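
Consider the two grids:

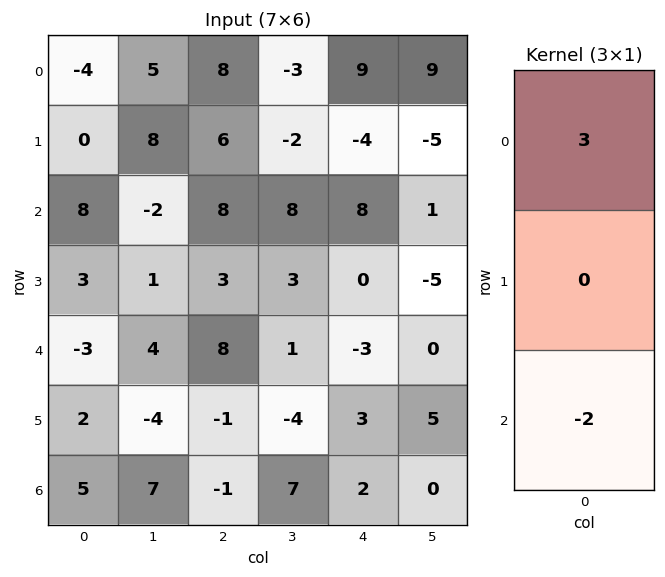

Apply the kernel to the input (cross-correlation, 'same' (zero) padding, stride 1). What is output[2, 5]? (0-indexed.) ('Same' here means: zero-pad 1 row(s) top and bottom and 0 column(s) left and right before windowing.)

The receptive field on the zero-padded input at this output position is [-5 / 1 / -5]. Elementwise product with the kernel and sum: -5·3 + -5·-2.

-5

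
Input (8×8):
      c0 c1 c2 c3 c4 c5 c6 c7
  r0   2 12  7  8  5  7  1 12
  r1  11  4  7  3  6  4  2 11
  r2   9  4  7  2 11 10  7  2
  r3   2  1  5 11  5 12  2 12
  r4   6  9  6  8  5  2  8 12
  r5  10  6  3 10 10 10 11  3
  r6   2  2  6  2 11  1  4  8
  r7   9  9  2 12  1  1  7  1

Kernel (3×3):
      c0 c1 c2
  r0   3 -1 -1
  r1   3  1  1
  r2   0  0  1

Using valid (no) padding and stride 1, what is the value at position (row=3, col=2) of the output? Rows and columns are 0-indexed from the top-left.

40

The receptive field on the input at this output position is [5 11 5 / 6 8 5 / 3 10 10]. Elementwise product with the kernel and sum: 5·3 + 11·-1 + 5·-1 + 6·3 + 8·1 + 5·1 + 10·1.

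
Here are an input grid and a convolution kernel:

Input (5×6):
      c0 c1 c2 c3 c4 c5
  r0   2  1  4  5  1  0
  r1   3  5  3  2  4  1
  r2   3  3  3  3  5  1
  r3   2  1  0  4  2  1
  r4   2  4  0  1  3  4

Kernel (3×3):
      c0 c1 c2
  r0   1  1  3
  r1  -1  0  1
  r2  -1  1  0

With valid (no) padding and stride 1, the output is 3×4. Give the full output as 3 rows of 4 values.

15 17 13 7
16 13 23 5
15 14 24 10

Output[0,0]: The receptive field on the input at this output position is [2 1 4 / 3 5 3 / 3 3 3]. Elementwise product with the kernel and sum: 2·1 + 1·1 + 4·3 + 3·-1 + 3·1 + 3·-1 + 3·1.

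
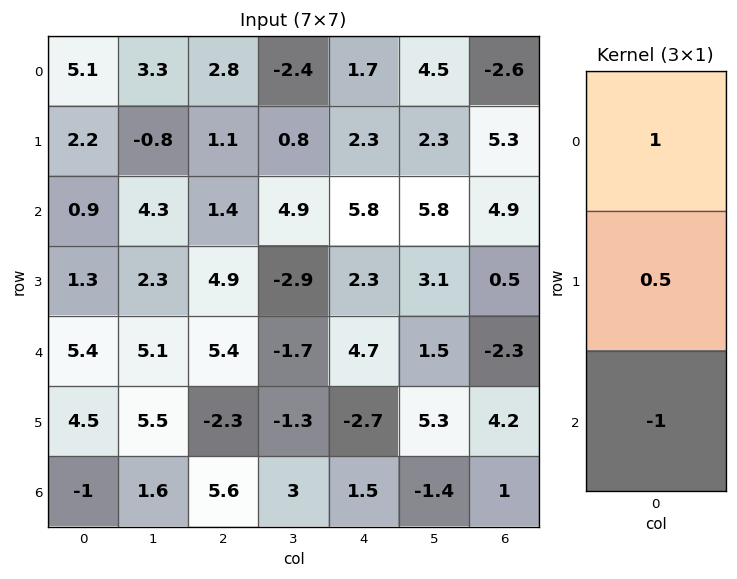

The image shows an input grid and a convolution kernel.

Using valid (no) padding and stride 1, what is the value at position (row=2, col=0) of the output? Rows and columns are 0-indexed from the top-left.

The receptive field on the input at this output position is [0.9 / 1.3 / 5.4]. Elementwise product with the kernel and sum: 0.9·1 + 1.3·0.5 + 5.4·-1.

-3.85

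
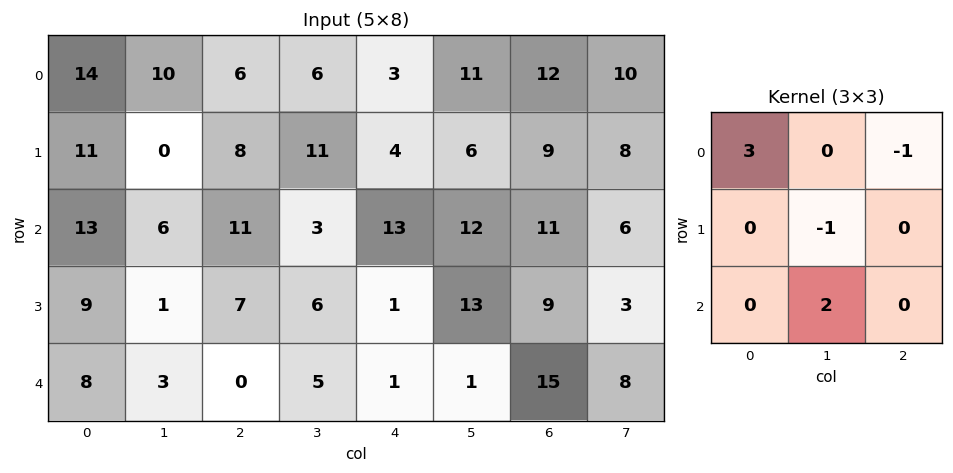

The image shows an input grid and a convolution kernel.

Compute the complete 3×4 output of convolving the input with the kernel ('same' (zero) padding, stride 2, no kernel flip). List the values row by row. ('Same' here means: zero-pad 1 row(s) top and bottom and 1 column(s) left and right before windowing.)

8 10 5 6
5 -8 16 17
-9 -3 4 21

Output[0,0]: The receptive field on the zero-padded input at this output position is [0 0 0 / 0 14 10 / 0 11 0]. Elementwise product with the kernel and sum: 0·3 + 0·-1 + 14·-1 + 11·2.
Output[0,1]: The receptive field on the zero-padded input at this output position is [0 0 0 / 10 6 6 / 0 8 11]. Elementwise product with the kernel and sum: 0·3 + 0·-1 + 6·-1 + 8·2.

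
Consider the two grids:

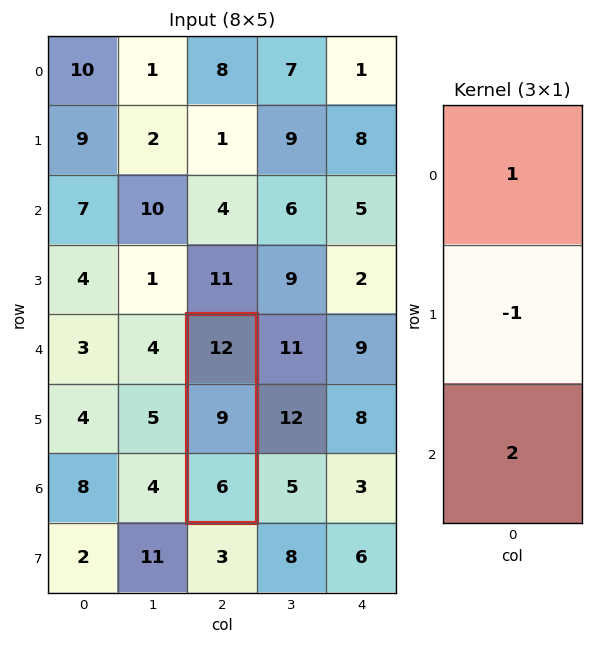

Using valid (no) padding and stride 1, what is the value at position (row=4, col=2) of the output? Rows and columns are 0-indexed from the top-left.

15

The receptive field on the input at this output position is [12 / 9 / 6]. Elementwise product with the kernel and sum: 12·1 + 9·-1 + 6·2.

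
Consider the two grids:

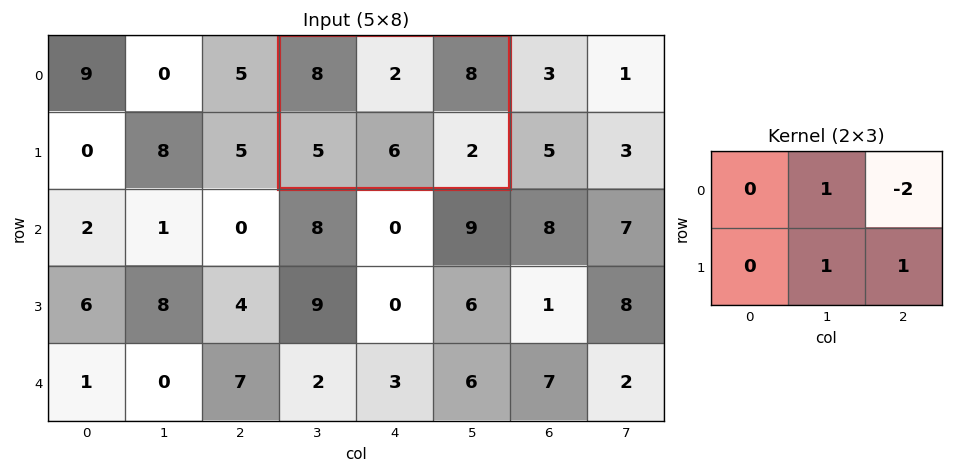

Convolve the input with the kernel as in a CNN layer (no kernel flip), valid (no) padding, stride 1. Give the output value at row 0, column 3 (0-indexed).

-6

The receptive field on the input at this output position is [8 2 8 / 5 6 2]. Elementwise product with the kernel and sum: 2·1 + 8·-2 + 6·1 + 2·1.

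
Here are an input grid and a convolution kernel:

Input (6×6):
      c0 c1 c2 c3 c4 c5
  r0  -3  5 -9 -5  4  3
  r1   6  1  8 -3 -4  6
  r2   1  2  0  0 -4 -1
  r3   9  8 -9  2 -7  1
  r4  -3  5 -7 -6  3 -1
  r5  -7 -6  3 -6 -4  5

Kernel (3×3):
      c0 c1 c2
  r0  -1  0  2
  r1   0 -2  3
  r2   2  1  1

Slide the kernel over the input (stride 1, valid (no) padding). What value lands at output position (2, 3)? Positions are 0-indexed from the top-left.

5

The receptive field on the input at this output position is [0 -4 -1 / 2 -7 1 / -6 3 -1]. Elementwise product with the kernel and sum: 0·-1 + -1·2 + -7·-2 + 1·3 + -6·2 + 3·1 + -1·1.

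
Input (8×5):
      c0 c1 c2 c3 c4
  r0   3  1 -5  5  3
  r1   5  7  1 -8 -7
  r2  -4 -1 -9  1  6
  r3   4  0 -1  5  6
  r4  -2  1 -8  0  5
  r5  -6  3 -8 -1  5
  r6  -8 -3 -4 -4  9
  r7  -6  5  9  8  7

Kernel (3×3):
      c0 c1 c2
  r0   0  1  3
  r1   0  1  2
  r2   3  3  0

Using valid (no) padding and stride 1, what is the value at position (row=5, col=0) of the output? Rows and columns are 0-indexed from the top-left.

-35

The receptive field on the input at this output position is [-6 3 -8 / -8 -3 -4 / -6 5 9]. Elementwise product with the kernel and sum: 3·1 + -8·3 + -3·1 + -4·2 + -6·3 + 5·3.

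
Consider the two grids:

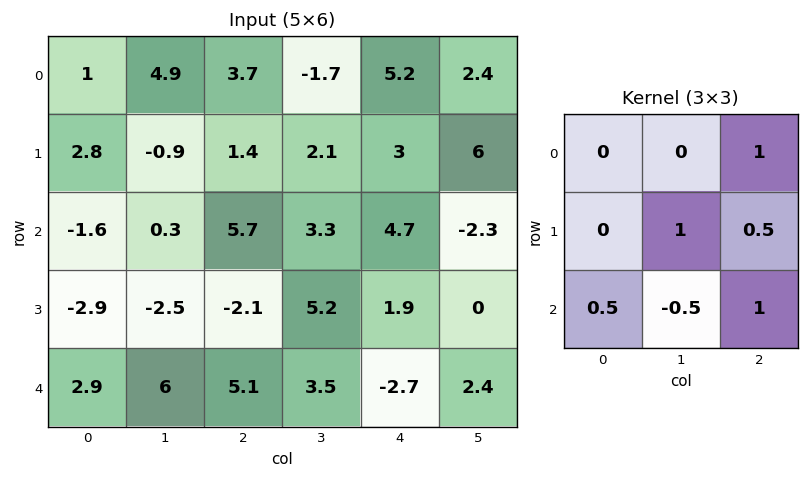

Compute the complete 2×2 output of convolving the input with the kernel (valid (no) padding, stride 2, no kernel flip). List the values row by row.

8.25 14.7
5.7 8.95

Output[0,0]: The receptive field on the input at this output position is [1 4.9 3.7 / 2.8 -0.9 1.4 / -1.6 0.3 5.7]. Elementwise product with the kernel and sum: 3.7·1 + -0.9·1 + 1.4·0.5 + -1.6·0.5 + 0.3·-0.5 + 5.7·1.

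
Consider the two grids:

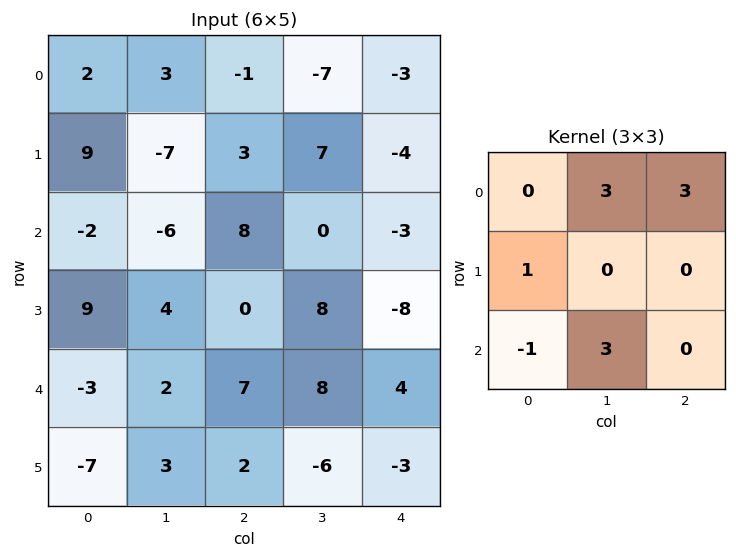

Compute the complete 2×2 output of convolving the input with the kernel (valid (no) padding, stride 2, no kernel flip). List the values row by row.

-1 -35
24 8

Output[0,0]: The receptive field on the input at this output position is [2 3 -1 / 9 -7 3 / -2 -6 8]. Elementwise product with the kernel and sum: 3·3 + -1·3 + 9·1 + -2·-1 + -6·3.
Output[0,1]: The receptive field on the input at this output position is [-1 -7 -3 / 3 7 -4 / 8 0 -3]. Elementwise product with the kernel and sum: -7·3 + -3·3 + 3·1 + 8·-1 + 0·3.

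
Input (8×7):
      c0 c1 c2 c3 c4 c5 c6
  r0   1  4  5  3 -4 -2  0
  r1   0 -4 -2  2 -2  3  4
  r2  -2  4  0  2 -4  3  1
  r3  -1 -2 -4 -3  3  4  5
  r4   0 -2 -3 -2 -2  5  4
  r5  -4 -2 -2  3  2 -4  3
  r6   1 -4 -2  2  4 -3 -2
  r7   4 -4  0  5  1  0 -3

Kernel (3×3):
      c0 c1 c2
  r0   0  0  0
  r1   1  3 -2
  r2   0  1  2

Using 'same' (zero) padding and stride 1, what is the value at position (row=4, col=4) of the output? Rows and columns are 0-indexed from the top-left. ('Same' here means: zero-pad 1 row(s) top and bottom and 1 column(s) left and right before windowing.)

The receptive field on the zero-padded input at this output position is [-3 3 4 / -2 -2 5 / 3 2 -4]. Elementwise product with the kernel and sum: -2·1 + -2·3 + 5·-2 + 2·1 + -4·2.

-24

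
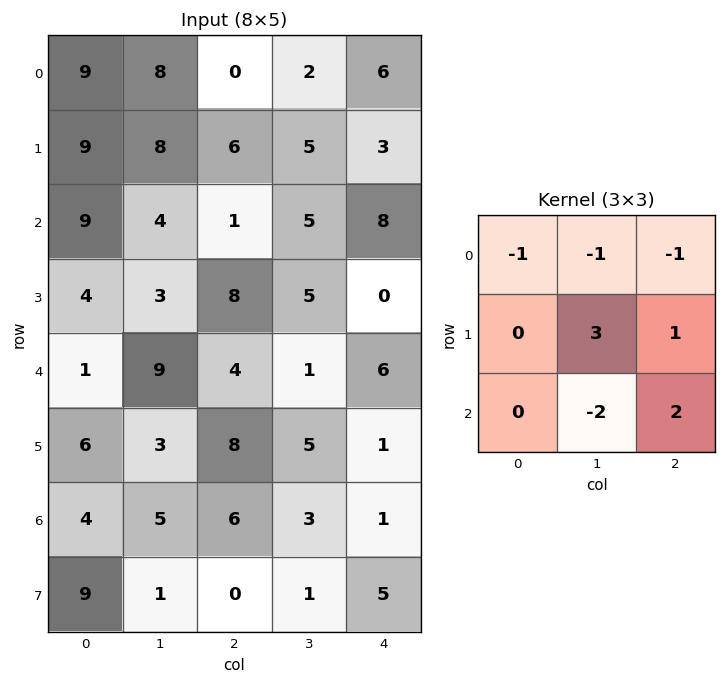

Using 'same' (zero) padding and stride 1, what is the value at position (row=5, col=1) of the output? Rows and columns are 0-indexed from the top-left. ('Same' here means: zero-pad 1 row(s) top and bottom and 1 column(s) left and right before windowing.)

5

The receptive field on the zero-padded input at this output position is [1 9 4 / 6 3 8 / 4 5 6]. Elementwise product with the kernel and sum: 1·-1 + 9·-1 + 4·-1 + 3·3 + 8·1 + 5·-2 + 6·2.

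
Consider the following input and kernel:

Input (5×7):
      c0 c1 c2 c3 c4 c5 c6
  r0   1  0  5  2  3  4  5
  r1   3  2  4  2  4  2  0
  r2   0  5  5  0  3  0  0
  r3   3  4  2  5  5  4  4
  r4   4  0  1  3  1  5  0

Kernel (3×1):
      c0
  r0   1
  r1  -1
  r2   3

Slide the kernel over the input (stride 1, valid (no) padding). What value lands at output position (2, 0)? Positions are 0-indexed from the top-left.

The receptive field on the input at this output position is [0 / 3 / 4]. Elementwise product with the kernel and sum: 0·1 + 3·-1 + 4·3.

9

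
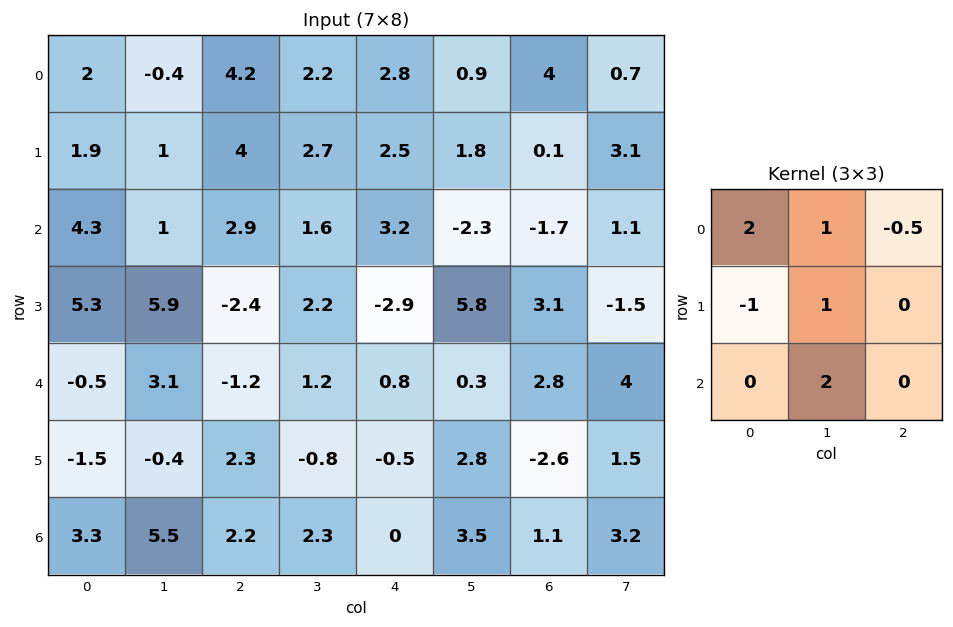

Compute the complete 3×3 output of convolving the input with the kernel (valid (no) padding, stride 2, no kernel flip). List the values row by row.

Output[0,0]: The receptive field on the input at this output position is [2 -0.4 4.2 / 1.9 1 4 / 4.3 1 2.9]. Elementwise product with the kernel and sum: 2·2 + -0.4·1 + 4.2·-0.5 + 1.9·-1 + 1·1 + 1·2.
Output[0,1]: The receptive field on the input at this output position is [4.2 2.2 2.8 / 4 2.7 2.5 / 2.9 1.6 3.2]. Elementwise product with the kernel and sum: 4.2·2 + 2.2·1 + 2.8·-0.5 + 4·-1 + 2.7·1 + 1.6·2.

2.6 11.1 -0.8
14.95 12.8 14.25
14.8 -0.1 10.8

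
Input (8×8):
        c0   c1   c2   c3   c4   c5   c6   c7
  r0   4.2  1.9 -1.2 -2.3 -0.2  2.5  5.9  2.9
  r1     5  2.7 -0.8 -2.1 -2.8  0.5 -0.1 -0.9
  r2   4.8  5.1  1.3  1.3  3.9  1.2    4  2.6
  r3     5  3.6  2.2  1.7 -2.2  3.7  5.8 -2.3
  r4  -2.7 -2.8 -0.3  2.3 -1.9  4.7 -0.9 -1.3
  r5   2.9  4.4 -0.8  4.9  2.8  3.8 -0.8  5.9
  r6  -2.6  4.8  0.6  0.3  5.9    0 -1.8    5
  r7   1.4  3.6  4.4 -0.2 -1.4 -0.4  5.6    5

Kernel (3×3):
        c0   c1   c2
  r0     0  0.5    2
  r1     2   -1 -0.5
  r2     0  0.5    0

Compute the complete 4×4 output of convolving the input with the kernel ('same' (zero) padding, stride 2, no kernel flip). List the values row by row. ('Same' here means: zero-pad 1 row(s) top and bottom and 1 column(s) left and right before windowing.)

-2.65 5.75 -7.05 -2.4
3.05 4.75 -3.4 -1.85
15.25 -2.35 11.85 8.85
11.15 20.45 3 13.5

Output[0,0]: The receptive field on the zero-padded input at this output position is [0 0 0 / 0 4.2 1.9 / 0 5 2.7]. Elementwise product with the kernel and sum: 0·0.5 + 0·2 + 0·2 + 4.2·-1 + 1.9·-0.5 + 5·0.5.
Output[0,1]: The receptive field on the zero-padded input at this output position is [0 0 0 / 1.9 -1.2 -2.3 / 2.7 -0.8 -2.1]. Elementwise product with the kernel and sum: 0·0.5 + 0·2 + 1.9·2 + -1.2·-1 + -2.3·-0.5 + -0.8·0.5.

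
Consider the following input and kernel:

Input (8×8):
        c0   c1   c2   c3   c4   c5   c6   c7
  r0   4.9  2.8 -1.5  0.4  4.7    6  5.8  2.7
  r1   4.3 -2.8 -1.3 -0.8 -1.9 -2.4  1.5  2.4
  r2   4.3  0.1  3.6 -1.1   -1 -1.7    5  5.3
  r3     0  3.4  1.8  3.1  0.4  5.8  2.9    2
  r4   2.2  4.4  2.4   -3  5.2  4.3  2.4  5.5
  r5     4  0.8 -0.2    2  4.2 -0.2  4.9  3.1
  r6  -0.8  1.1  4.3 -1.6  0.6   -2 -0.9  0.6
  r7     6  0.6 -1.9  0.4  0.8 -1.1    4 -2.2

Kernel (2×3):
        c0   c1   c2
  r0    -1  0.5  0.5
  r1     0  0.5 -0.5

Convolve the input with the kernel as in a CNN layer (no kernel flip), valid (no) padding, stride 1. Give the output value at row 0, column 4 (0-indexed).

-0.75

The receptive field on the input at this output position is [4.7 6 5.8 / -1.9 -2.4 1.5]. Elementwise product with the kernel and sum: 4.7·-1 + 6·0.5 + 5.8·0.5 + -2.4·0.5 + 1.5·-0.5.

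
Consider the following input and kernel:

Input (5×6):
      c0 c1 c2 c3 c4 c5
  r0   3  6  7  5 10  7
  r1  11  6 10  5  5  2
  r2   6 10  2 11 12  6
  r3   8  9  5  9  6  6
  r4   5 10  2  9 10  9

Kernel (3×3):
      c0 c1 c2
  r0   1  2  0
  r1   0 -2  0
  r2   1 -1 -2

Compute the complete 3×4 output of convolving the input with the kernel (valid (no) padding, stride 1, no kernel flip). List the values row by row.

Output[0,0]: The receptive field on the input at this output position is [3 6 7 / 11 6 10 / 6 10 2]. Elementwise product with the kernel and sum: 3·1 + 6·2 + 6·-2 + 6·1 + 10·-1 + 2·-2.
Output[0,1]: The receptive field on the input at this output position is [6 7 5 / 6 10 5 / 10 2 11]. Elementwise product with the kernel and sum: 6·1 + 7·2 + 10·-2 + 10·1 + 2·-1 + 11·-2.

-5 -14 -26 2
-8 8 -18 -18
-1 -6 -21 4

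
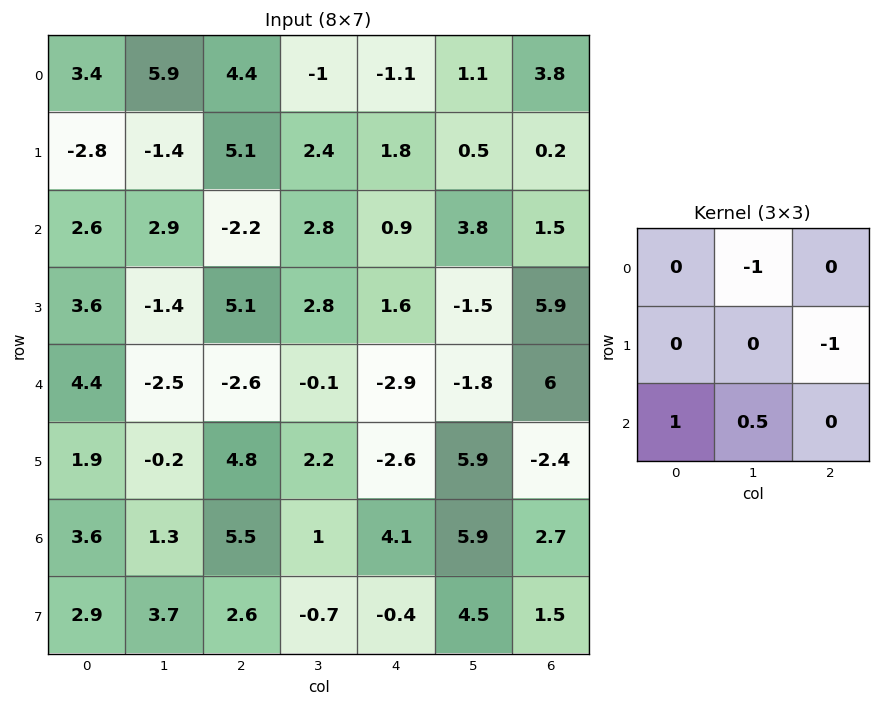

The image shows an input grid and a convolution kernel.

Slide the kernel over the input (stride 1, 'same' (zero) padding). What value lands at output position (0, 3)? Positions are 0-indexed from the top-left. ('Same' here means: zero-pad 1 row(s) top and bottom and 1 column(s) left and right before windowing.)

7.4

The receptive field on the zero-padded input at this output position is [0 0 0 / 4.4 -1 -1.1 / 5.1 2.4 1.8]. Elementwise product with the kernel and sum: 0·-1 + -1.1·-1 + 5.1·1 + 2.4·0.5.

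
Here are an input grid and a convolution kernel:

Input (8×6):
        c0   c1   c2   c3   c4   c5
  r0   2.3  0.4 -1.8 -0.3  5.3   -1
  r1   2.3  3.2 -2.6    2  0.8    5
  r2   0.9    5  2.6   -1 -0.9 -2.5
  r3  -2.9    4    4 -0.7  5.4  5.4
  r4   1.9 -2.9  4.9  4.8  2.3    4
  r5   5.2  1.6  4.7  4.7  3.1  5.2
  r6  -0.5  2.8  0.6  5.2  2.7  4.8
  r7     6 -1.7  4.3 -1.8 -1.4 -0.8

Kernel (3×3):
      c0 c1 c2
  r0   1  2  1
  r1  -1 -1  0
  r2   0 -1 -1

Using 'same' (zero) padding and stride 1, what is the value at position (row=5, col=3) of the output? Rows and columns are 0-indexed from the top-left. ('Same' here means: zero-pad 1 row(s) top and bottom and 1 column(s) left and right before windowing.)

The receptive field on the zero-padded input at this output position is [4.9 4.8 2.3 / 4.7 4.7 3.1 / 0.6 5.2 2.7]. Elementwise product with the kernel and sum: 4.9·1 + 4.8·2 + 2.3·1 + 4.7·-1 + 4.7·-1 + 5.2·-1 + 2.7·-1.

-0.5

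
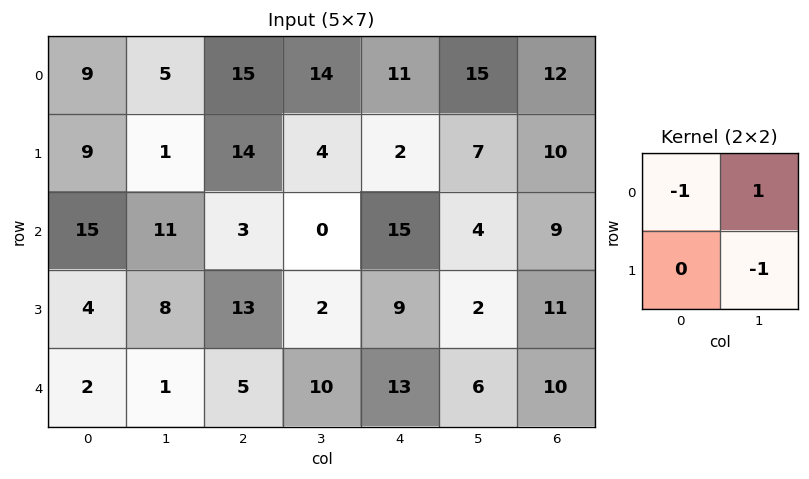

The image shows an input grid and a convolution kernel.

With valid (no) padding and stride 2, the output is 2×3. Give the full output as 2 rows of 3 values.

-5 -5 -3
-12 -5 -13

Output[0,0]: The receptive field on the input at this output position is [9 5 / 9 1]. Elementwise product with the kernel and sum: 9·-1 + 5·1 + 1·-1.
Output[0,1]: The receptive field on the input at this output position is [15 14 / 14 4]. Elementwise product with the kernel and sum: 15·-1 + 14·1 + 4·-1.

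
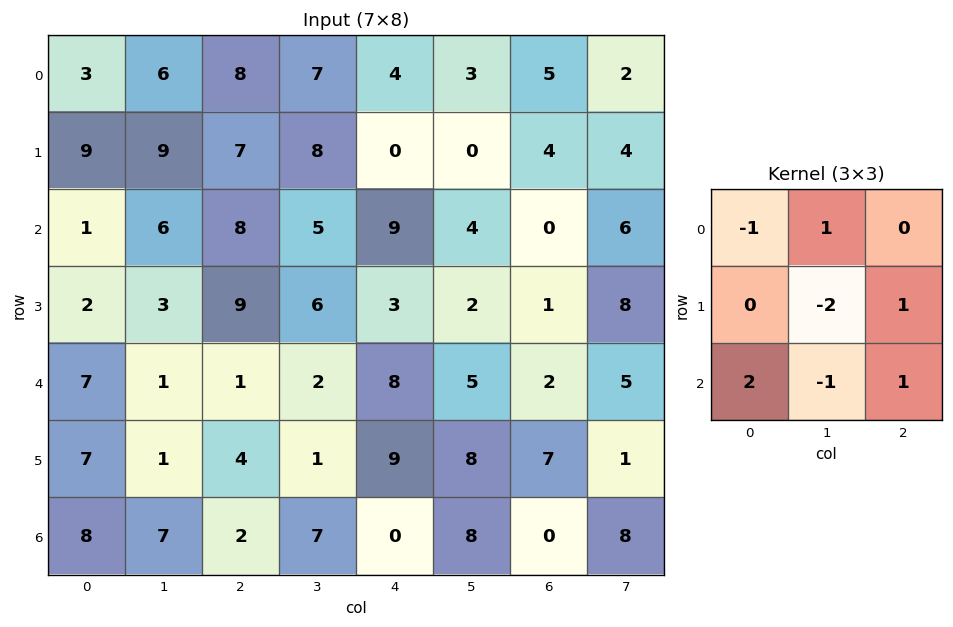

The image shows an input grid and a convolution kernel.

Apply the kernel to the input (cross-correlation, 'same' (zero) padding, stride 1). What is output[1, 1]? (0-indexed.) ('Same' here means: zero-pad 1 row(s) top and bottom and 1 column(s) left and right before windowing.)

The receptive field on the zero-padded input at this output position is [3 6 8 / 9 9 7 / 1 6 8]. Elementwise product with the kernel and sum: 3·-1 + 6·1 + 9·-2 + 7·1 + 1·2 + 6·-1 + 8·1.

-4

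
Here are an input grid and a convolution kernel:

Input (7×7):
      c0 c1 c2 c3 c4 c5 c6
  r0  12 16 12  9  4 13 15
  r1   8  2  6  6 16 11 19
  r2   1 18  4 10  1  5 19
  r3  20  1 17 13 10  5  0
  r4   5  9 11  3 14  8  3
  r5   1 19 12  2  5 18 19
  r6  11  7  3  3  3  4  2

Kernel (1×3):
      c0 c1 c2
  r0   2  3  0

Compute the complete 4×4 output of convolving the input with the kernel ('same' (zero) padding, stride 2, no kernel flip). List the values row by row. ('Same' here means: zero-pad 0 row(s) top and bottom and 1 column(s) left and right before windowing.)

Output[0,0]: The receptive field on the zero-padded input at this output position is [0 12 16]. Elementwise product with the kernel and sum: 0·2 + 12·3.

36 68 30 71
3 48 23 67
15 51 48 25
33 23 15 14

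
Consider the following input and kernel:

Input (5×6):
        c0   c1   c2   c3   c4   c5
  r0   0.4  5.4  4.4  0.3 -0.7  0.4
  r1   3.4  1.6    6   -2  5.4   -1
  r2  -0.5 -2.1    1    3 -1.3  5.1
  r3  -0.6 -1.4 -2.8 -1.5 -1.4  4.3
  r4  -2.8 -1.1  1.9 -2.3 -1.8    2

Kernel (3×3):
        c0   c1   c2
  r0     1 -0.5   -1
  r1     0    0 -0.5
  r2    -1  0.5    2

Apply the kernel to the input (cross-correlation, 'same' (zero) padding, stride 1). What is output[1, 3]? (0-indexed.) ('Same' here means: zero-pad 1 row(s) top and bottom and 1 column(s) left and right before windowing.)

The receptive field on the zero-padded input at this output position is [4.4 0.3 -0.7 / 6 -2 5.4 / 1 3 -1.3]. Elementwise product with the kernel and sum: 4.4·1 + 0.3·-0.5 + -0.7·-1 + 5.4·-0.5 + 1·-1 + 3·0.5 + -1.3·2.

0.15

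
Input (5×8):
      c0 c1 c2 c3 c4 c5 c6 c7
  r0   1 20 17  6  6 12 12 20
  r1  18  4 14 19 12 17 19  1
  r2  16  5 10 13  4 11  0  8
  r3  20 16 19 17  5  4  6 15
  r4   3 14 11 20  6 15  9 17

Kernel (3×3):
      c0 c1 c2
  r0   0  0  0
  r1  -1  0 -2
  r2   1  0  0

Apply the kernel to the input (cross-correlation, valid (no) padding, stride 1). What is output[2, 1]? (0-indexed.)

The receptive field on the input at this output position is [5 10 13 / 16 19 17 / 14 11 20]. Elementwise product with the kernel and sum: 16·-1 + 17·-2 + 14·1.

-36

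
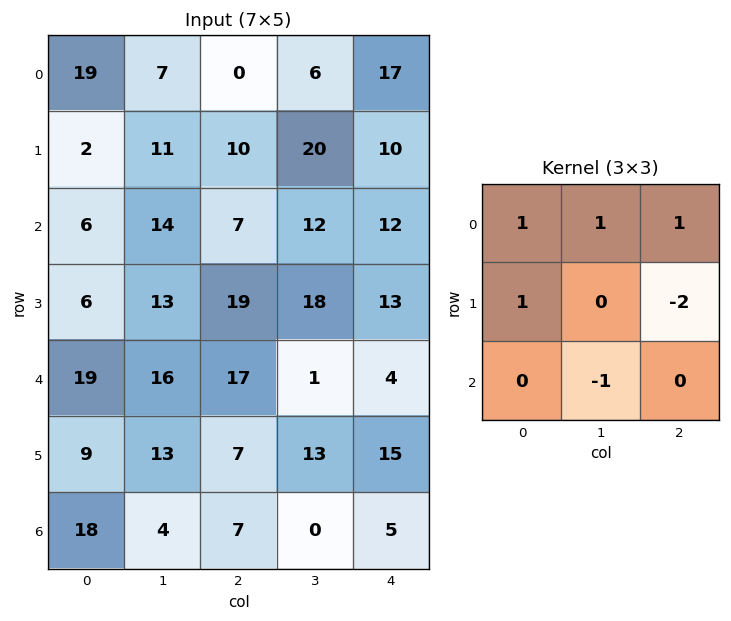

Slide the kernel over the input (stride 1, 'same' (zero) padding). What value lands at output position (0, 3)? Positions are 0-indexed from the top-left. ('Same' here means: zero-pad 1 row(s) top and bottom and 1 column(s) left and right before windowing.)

-54

The receptive field on the zero-padded input at this output position is [0 0 0 / 0 6 17 / 10 20 10]. Elementwise product with the kernel and sum: 0·1 + 0·1 + 0·1 + 0·1 + 17·-2 + 20·-1.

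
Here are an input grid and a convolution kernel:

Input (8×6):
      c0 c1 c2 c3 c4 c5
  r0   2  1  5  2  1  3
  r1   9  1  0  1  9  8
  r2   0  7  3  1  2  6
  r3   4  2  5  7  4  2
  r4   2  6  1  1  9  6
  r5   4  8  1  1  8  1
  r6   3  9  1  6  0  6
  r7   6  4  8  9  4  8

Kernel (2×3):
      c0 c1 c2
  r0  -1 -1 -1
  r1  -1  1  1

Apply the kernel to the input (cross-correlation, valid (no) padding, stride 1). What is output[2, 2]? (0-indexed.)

0

The receptive field on the input at this output position is [3 1 2 / 5 7 4]. Elementwise product with the kernel and sum: 3·-1 + 1·-1 + 2·-1 + 5·-1 + 7·1 + 4·1.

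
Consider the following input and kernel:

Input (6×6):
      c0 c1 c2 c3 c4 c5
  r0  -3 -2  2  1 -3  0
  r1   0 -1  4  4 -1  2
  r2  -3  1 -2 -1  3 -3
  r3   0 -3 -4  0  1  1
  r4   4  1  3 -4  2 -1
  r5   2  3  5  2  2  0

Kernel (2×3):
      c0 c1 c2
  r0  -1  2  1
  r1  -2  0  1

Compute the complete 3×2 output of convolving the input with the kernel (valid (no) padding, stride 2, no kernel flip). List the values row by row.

Output[0,0]: The receptive field on the input at this output position is [-3 -2 2 / 0 -1 4]. Elementwise product with the kernel and sum: -3·-1 + -2·2 + 2·1 + 0·-2 + 4·1.
Output[0,1]: The receptive field on the input at this output position is [2 1 -3 / 4 4 -1]. Elementwise product with the kernel and sum: 2·-1 + 1·2 + -3·1 + 4·-2 + -1·1.

5 -12
-1 12
2 -17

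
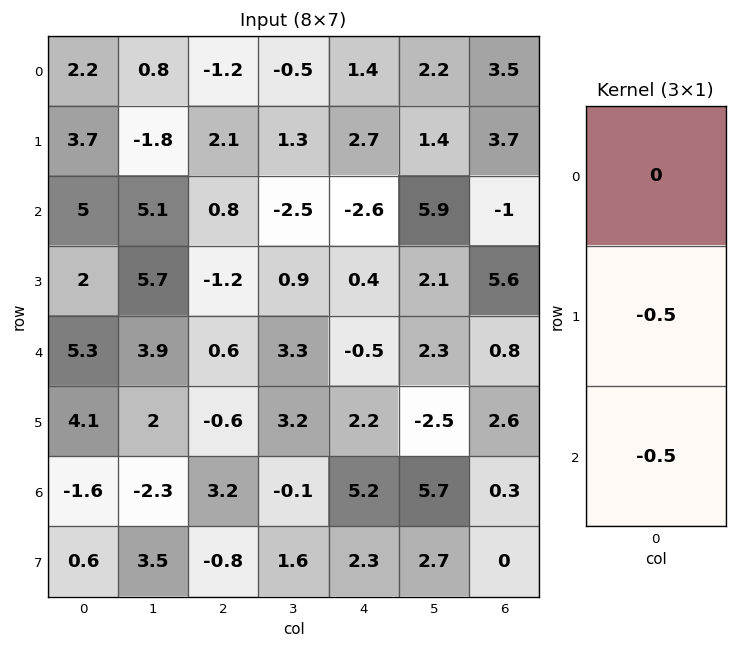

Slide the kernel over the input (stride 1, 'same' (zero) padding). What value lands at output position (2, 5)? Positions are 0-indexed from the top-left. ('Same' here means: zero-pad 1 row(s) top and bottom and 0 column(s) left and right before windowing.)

-4

The receptive field on the zero-padded input at this output position is [1.4 / 5.9 / 2.1]. Elementwise product with the kernel and sum: 5.9·-0.5 + 2.1·-0.5.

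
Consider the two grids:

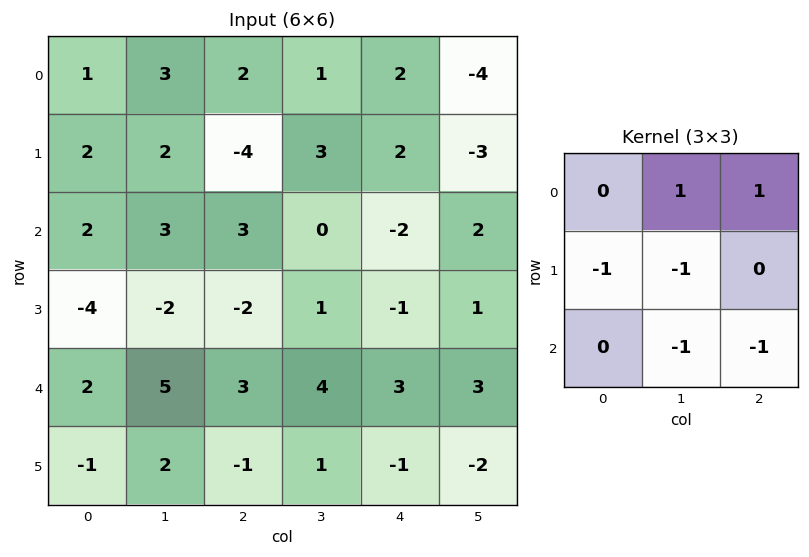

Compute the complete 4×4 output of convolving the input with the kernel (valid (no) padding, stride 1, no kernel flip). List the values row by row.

Output[0,0]: The receptive field on the input at this output position is [1 3 2 / 2 2 -4 / 2 3 3]. Elementwise product with the kernel and sum: 3·1 + 2·1 + 2·-1 + 2·-1 + 3·-1 + 3·-1.

-5 2 6 -7
-3 -6 2 1
4 0 -8 -6
-12 -9 -7 -4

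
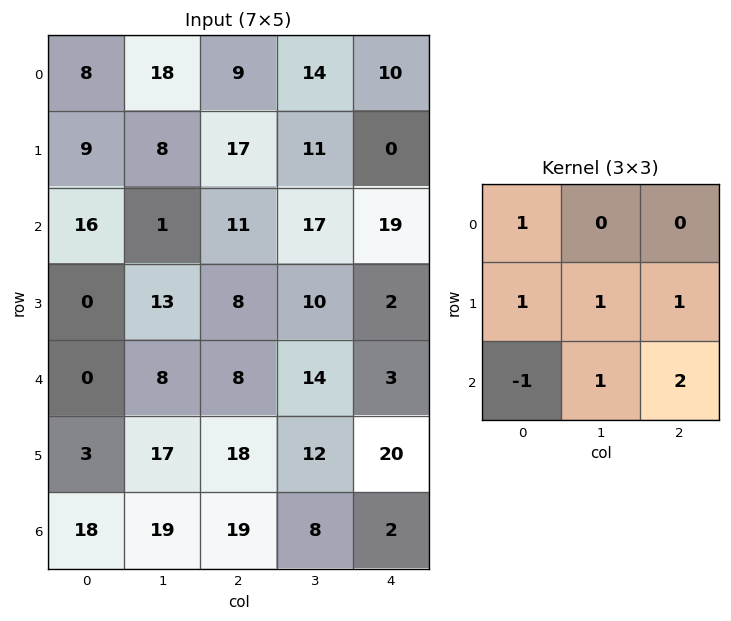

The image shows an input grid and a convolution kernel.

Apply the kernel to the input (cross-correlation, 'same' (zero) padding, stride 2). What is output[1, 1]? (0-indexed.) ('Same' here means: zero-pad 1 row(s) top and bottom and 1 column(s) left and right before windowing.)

The receptive field on the zero-padded input at this output position is [8 17 11 / 1 11 17 / 13 8 10]. Elementwise product with the kernel and sum: 8·1 + 1·1 + 11·1 + 17·1 + 13·-1 + 8·1 + 10·2.

52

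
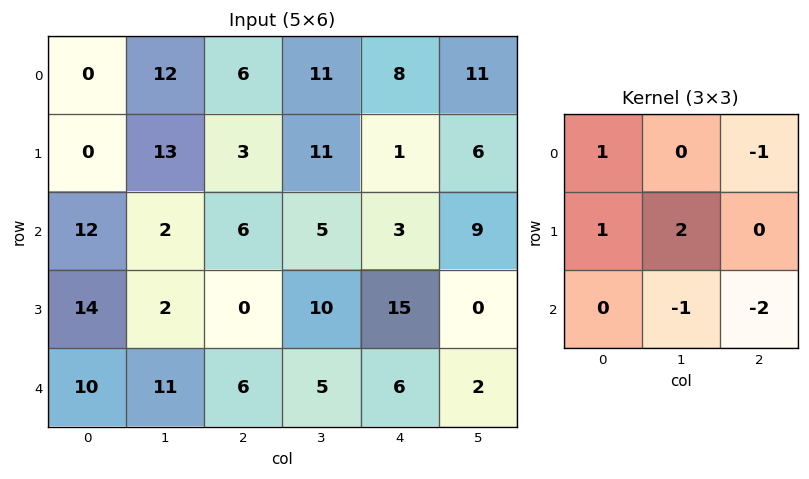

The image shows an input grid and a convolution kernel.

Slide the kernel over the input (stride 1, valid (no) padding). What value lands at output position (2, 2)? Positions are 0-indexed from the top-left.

6

The receptive field on the input at this output position is [6 5 3 / 0 10 15 / 6 5 6]. Elementwise product with the kernel and sum: 6·1 + 3·-1 + 0·1 + 10·2 + 5·-1 + 6·-2.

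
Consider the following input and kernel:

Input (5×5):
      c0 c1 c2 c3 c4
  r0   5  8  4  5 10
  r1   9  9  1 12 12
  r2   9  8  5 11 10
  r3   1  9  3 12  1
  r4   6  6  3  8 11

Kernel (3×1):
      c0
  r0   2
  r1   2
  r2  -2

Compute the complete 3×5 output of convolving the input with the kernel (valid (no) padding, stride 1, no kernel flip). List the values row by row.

Output[0,0]: The receptive field on the input at this output position is [5 / 9 / 9]. Elementwise product with the kernel and sum: 5·2 + 9·2 + 9·-2.

10 18 0 12 24
34 16 6 22 42
8 22 10 30 0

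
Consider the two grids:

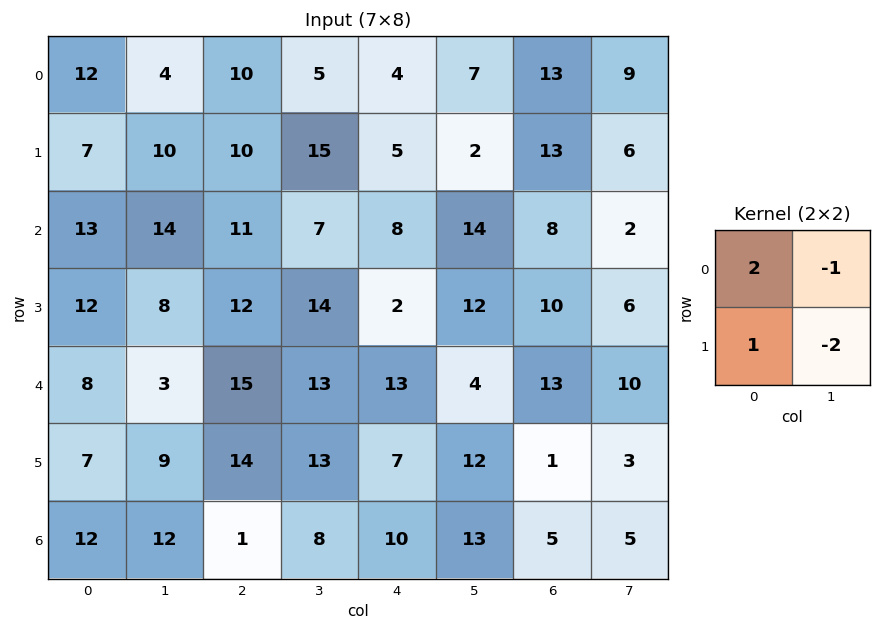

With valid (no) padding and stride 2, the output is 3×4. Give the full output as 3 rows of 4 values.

Output[0,0]: The receptive field on the input at this output position is [12 4 / 7 10]. Elementwise product with the kernel and sum: 12·2 + 4·-1 + 7·1 + 10·-2.
Output[0,1]: The receptive field on the input at this output position is [10 5 / 10 15]. Elementwise product with the kernel and sum: 10·2 + 5·-1 + 10·1 + 15·-2.

7 -5 2 18
8 -1 -20 12
2 5 5 11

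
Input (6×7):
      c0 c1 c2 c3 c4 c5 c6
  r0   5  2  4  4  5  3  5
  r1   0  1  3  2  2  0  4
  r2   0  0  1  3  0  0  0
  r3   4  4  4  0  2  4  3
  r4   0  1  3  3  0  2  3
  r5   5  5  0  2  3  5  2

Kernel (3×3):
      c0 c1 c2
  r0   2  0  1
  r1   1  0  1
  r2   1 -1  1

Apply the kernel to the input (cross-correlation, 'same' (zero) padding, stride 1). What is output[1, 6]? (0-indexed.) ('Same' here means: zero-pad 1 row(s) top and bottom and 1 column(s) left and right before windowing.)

6

The receptive field on the zero-padded input at this output position is [3 5 0 / 0 4 0 / 0 0 0]. Elementwise product with the kernel and sum: 3·2 + 0·1 + 0·1 + 0·1 + 0·1 + 0·-1 + 0·1.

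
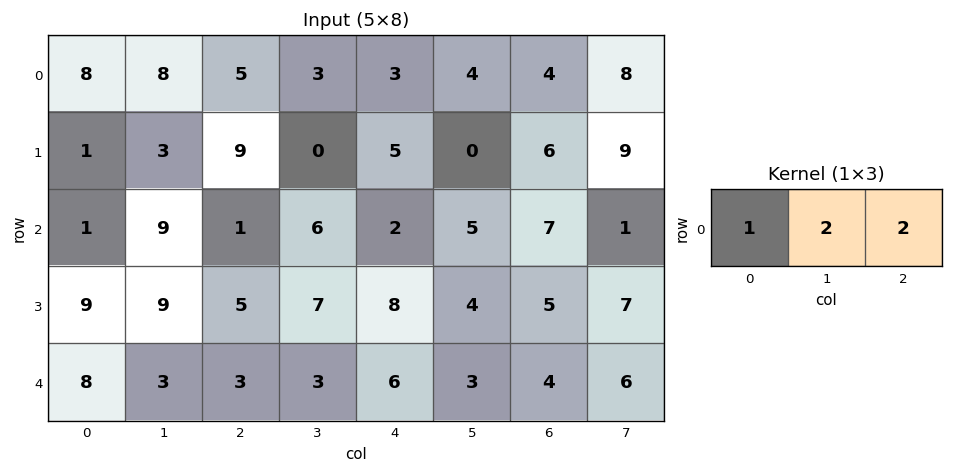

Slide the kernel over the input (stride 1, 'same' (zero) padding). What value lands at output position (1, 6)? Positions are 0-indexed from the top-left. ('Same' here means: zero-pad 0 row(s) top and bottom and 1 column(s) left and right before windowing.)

30

The receptive field on the zero-padded input at this output position is [0 6 9]. Elementwise product with the kernel and sum: 0·1 + 6·2 + 9·2.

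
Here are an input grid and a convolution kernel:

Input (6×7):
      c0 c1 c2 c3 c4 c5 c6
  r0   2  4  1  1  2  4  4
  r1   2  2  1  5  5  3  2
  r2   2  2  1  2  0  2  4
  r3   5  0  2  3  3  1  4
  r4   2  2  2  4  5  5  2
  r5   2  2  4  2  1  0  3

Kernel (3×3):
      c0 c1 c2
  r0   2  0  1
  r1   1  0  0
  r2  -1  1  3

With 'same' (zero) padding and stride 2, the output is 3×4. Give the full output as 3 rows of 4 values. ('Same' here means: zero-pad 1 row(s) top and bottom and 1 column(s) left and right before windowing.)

Output[0,0]: The receptive field on the zero-padded input at this output position is [0 0 0 / 0 2 4 / 0 2 2]. Elementwise product with the kernel and sum: 0·2 + 0·1 + 0·1 + 0·-1 + 2·1 + 2·3.
Output[0,1]: The receptive field on the zero-padded input at this output position is [0 0 0 / 4 1 1 / 2 1 5]. Elementwise product with the kernel and sum: 0·2 + 0·1 + 4·1 + 2·-1 + 1·1 + 5·3.

8 18 10 3
7 22 18 11
8 13 10 10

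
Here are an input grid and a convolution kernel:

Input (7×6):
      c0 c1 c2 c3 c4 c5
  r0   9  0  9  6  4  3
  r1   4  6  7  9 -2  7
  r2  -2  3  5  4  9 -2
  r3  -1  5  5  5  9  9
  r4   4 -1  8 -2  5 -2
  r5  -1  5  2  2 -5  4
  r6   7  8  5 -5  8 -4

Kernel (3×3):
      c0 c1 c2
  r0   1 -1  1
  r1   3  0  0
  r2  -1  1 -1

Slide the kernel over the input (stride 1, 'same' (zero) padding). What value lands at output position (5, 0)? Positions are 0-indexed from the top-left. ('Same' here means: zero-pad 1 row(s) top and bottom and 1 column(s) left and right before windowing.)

The receptive field on the zero-padded input at this output position is [0 4 -1 / 0 -1 5 / 0 7 8]. Elementwise product with the kernel and sum: 0·1 + 4·-1 + -1·1 + 0·3 + 0·-1 + 7·1 + 8·-1.

-6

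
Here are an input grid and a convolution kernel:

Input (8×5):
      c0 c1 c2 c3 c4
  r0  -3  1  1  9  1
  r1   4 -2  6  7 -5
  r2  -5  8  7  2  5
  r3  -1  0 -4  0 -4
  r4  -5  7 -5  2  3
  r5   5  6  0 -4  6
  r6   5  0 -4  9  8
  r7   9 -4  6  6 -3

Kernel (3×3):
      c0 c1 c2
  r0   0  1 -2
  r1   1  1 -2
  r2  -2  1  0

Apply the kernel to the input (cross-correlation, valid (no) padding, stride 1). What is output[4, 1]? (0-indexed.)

1

The receptive field on the input at this output position is [7 -5 2 / 6 0 -4 / 0 -4 9]. Elementwise product with the kernel and sum: -5·1 + 2·-2 + 6·1 + 0·1 + -4·-2 + 0·-2 + -4·1.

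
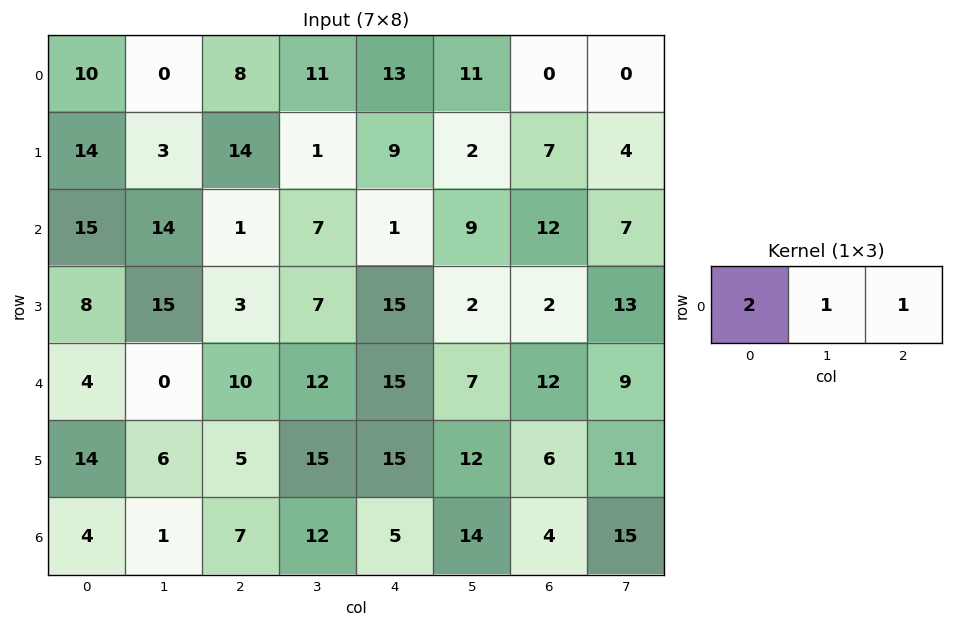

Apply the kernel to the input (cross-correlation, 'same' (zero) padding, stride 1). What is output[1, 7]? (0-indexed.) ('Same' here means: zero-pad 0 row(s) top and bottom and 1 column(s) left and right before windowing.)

18

The receptive field on the zero-padded input at this output position is [7 4 0]. Elementwise product with the kernel and sum: 7·2 + 4·1 + 0·1.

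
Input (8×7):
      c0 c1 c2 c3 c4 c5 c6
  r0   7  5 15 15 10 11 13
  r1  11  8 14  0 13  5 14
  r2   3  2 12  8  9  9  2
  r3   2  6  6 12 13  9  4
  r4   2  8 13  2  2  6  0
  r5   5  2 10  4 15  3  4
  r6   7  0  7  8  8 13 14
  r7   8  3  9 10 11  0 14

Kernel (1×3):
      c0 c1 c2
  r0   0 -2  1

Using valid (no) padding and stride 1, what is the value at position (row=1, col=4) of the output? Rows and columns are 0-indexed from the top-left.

4

The receptive field on the input at this output position is [13 5 14]. Elementwise product with the kernel and sum: 5·-2 + 14·1.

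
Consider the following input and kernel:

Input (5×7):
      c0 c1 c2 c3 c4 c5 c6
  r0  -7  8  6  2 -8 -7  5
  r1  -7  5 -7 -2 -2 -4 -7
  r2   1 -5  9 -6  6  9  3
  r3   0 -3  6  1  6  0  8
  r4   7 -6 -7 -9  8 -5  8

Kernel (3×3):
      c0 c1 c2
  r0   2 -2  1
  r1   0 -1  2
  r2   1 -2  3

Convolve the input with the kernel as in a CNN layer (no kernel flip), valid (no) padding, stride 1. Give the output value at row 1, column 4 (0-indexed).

24

The receptive field on the input at this output position is [-2 -4 -7 / 6 9 3 / 6 0 8]. Elementwise product with the kernel and sum: -2·2 + -4·-2 + -7·1 + 9·-1 + 3·2 + 6·1 + 0·-2 + 8·3.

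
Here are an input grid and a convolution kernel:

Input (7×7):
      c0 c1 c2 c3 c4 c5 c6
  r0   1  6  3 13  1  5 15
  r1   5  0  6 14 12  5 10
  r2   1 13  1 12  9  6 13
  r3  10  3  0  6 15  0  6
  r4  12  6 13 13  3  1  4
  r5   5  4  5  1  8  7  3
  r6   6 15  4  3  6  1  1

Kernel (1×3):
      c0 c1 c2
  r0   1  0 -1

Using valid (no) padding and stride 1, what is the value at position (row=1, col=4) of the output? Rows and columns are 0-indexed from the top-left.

2

The receptive field on the input at this output position is [12 5 10]. Elementwise product with the kernel and sum: 12·1 + 10·-1.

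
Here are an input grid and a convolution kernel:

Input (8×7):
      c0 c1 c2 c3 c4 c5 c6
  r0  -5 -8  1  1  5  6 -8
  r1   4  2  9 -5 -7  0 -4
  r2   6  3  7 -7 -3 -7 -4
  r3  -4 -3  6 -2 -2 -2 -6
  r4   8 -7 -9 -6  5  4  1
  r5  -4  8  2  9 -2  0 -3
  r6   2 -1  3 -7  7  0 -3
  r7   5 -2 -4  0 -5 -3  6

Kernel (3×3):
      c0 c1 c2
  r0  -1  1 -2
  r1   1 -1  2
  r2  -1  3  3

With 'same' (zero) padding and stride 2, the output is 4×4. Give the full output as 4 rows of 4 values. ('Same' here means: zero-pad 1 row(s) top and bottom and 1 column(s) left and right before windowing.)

7 3 -8 2
-21 14 -30 -23
-8 28 -14 -10
-15 -52 -49 21

Output[0,0]: The receptive field on the zero-padded input at this output position is [0 0 0 / 0 -5 -8 / 0 4 2]. Elementwise product with the kernel and sum: 0·-1 + 0·1 + 0·-2 + 0·1 + -5·-1 + -8·2 + 0·-1 + 4·3 + 2·3.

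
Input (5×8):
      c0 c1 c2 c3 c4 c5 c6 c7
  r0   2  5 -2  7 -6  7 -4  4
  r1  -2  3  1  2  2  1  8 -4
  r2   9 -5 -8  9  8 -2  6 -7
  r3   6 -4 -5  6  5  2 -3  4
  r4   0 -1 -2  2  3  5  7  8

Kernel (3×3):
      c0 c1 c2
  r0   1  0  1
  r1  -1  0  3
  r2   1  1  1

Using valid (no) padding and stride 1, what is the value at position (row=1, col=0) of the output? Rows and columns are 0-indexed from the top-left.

The receptive field on the input at this output position is [-2 3 1 / 9 -5 -8 / 6 -4 -5]. Elementwise product with the kernel and sum: -2·1 + 1·1 + 9·-1 + -8·3 + 6·1 + -4·1 + -5·1.

-37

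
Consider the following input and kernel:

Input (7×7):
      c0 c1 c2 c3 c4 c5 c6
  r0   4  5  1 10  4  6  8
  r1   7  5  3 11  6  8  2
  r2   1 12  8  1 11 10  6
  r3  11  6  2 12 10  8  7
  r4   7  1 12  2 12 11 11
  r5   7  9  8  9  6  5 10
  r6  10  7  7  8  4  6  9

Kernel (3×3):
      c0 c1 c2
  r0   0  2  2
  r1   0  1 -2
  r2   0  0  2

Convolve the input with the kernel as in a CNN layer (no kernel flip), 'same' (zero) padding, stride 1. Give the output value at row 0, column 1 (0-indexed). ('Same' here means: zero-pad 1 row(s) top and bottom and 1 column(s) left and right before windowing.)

9

The receptive field on the zero-padded input at this output position is [0 0 0 / 4 5 1 / 7 5 3]. Elementwise product with the kernel and sum: 0·2 + 0·2 + 5·1 + 1·-2 + 3·2.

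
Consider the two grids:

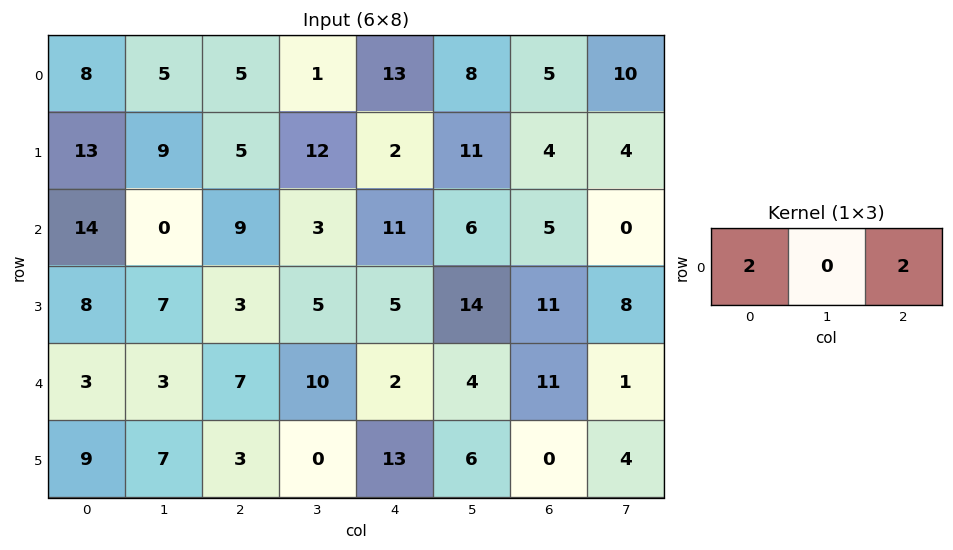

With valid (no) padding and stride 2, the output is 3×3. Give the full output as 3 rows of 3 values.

Output[0,0]: The receptive field on the input at this output position is [8 5 5]. Elementwise product with the kernel and sum: 8·2 + 5·2.

26 36 36
46 40 32
20 18 26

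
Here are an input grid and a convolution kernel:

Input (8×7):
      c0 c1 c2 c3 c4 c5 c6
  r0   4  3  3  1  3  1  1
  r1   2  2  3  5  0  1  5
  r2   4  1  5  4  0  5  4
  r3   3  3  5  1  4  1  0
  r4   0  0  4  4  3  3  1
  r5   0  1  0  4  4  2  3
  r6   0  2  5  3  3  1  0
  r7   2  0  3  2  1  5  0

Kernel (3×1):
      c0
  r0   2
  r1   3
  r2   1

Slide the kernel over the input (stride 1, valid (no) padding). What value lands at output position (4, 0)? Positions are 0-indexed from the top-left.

0

The receptive field on the input at this output position is [0 / 0 / 0]. Elementwise product with the kernel and sum: 0·2 + 0·3 + 0·1.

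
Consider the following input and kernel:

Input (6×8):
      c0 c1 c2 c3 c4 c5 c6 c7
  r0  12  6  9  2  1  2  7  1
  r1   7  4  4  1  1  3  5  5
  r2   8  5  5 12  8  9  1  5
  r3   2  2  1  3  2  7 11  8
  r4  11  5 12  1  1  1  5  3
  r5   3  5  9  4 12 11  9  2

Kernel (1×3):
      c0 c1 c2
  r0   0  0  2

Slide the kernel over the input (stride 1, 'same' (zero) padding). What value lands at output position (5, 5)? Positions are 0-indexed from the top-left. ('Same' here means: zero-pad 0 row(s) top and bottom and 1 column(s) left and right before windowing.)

18

The receptive field on the zero-padded input at this output position is [12 11 9]. Elementwise product with the kernel and sum: 9·2.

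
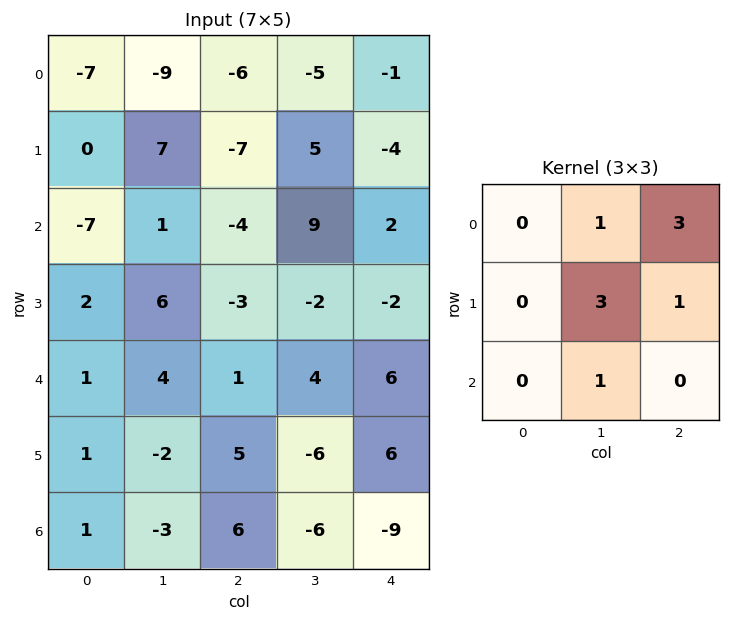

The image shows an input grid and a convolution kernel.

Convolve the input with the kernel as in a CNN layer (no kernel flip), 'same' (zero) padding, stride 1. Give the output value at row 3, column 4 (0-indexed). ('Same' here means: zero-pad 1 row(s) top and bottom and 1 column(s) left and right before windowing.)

The receptive field on the zero-padded input at this output position is [9 2 0 / -2 -2 0 / 4 6 0]. Elementwise product with the kernel and sum: 2·1 + 0·3 + -2·3 + 0·1 + 6·1.

2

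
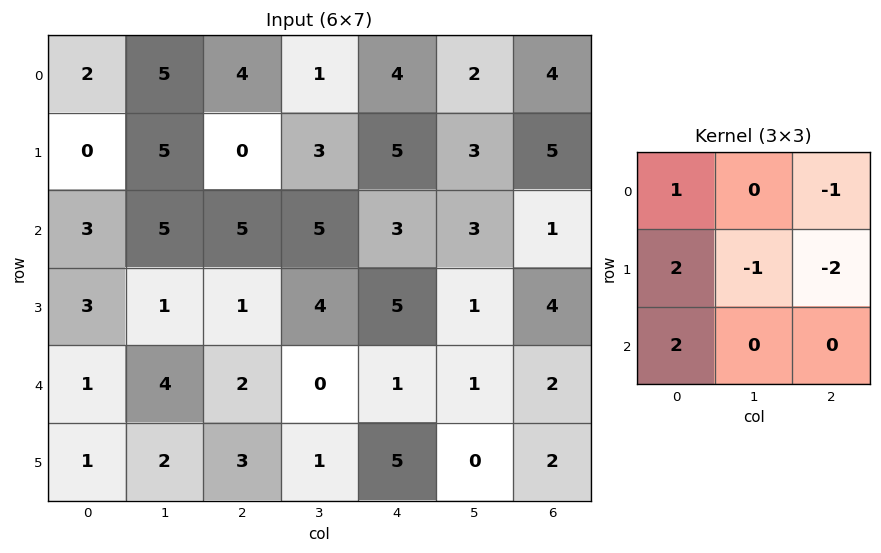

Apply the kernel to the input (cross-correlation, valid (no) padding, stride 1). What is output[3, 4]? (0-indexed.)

8

The receptive field on the input at this output position is [5 1 4 / 1 1 2 / 5 0 2]. Elementwise product with the kernel and sum: 5·1 + 4·-1 + 1·2 + 1·-1 + 2·-2 + 5·2.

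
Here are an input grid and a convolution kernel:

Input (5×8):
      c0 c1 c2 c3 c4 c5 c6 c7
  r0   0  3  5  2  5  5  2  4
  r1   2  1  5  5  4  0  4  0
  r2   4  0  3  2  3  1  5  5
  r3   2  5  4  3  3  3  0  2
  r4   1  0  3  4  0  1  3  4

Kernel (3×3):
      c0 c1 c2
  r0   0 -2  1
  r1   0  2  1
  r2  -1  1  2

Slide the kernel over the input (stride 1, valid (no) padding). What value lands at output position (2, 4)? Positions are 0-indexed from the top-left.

16

The receptive field on the input at this output position is [3 1 5 / 3 3 0 / 0 1 3]. Elementwise product with the kernel and sum: 1·-2 + 5·1 + 3·2 + 0·1 + 0·-1 + 1·1 + 3·2.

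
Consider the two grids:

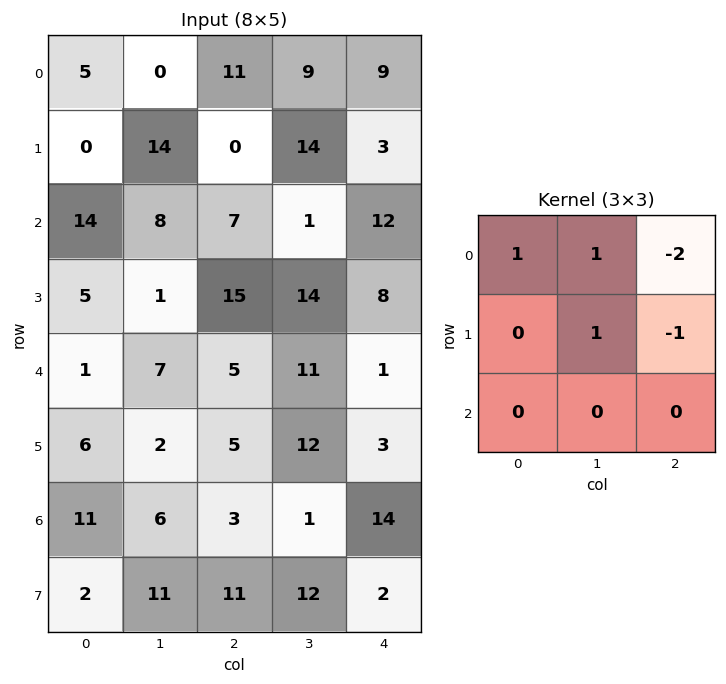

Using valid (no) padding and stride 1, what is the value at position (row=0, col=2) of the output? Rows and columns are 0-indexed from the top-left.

13

The receptive field on the input at this output position is [11 9 9 / 0 14 3 / 7 1 12]. Elementwise product with the kernel and sum: 11·1 + 9·1 + 9·-2 + 14·1 + 3·-1.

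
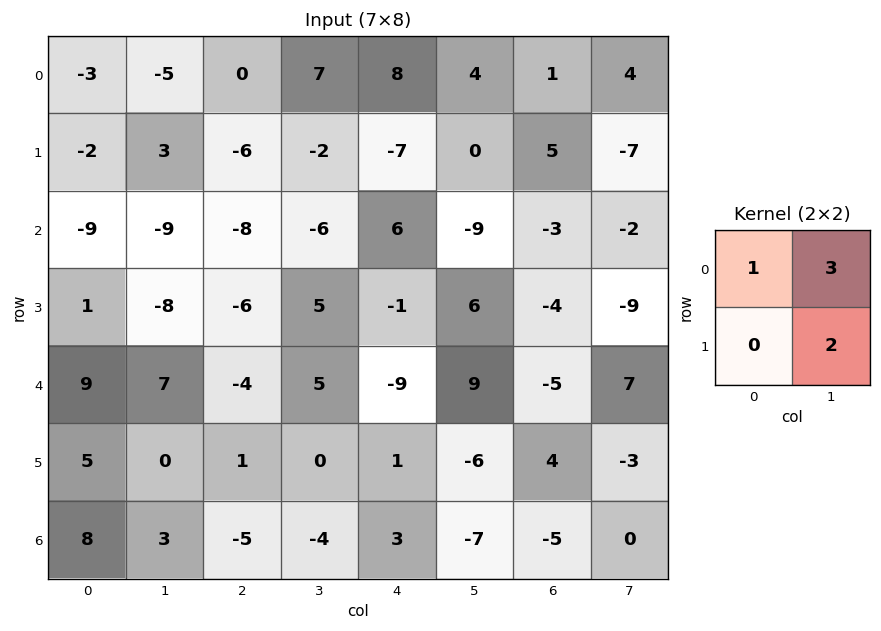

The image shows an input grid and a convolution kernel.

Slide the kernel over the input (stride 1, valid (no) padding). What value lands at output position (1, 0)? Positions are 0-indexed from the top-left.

-11

The receptive field on the input at this output position is [-2 3 / -9 -9]. Elementwise product with the kernel and sum: -2·1 + 3·3 + -9·2.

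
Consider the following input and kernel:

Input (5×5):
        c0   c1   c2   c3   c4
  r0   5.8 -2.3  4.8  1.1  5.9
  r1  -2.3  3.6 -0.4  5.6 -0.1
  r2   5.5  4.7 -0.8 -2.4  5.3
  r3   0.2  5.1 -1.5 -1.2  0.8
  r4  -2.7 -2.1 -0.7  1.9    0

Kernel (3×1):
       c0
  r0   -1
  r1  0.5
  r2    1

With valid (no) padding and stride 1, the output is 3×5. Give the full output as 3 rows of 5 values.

-1.45 8.8 -5.8 -0.7 -0.65
5.25 3.85 -1.5 -8 3.55
-8.1 -4.25 -0.65 3.7 -4.9

Output[0,0]: The receptive field on the input at this output position is [5.8 / -2.3 / 5.5]. Elementwise product with the kernel and sum: 5.8·-1 + -2.3·0.5 + 5.5·1.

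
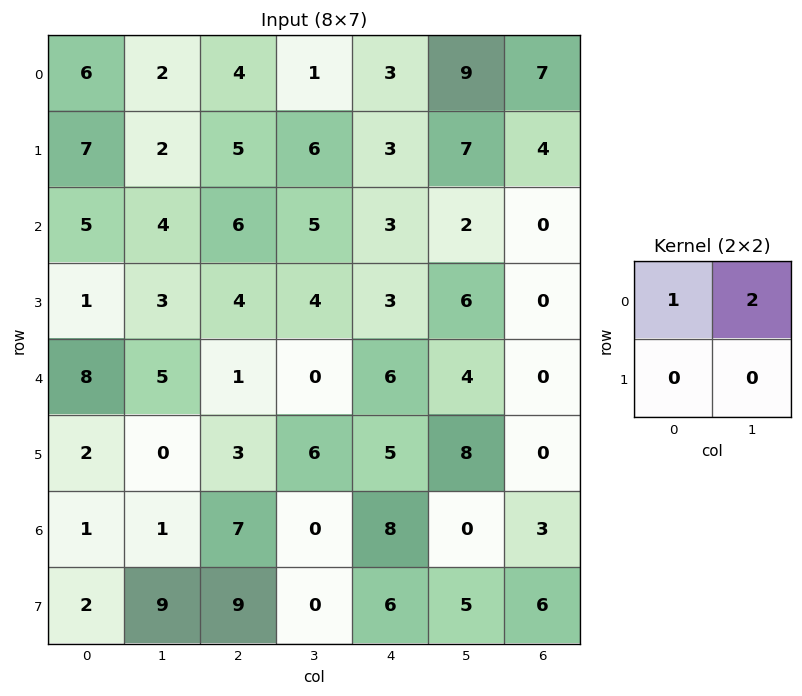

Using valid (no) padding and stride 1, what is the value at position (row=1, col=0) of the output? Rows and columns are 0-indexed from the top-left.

11

The receptive field on the input at this output position is [7 2 / 5 4]. Elementwise product with the kernel and sum: 7·1 + 2·2.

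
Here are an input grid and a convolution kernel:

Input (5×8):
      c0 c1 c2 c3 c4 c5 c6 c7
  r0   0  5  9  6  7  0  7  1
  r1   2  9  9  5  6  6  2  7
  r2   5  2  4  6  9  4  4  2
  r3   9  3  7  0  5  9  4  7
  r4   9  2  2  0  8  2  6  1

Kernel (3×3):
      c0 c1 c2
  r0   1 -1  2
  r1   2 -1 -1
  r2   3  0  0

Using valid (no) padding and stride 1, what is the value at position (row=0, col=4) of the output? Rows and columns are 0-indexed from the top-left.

The receptive field on the input at this output position is [7 0 7 / 6 6 2 / 9 4 4]. Elementwise product with the kernel and sum: 7·1 + 0·-1 + 7·2 + 6·2 + 6·-1 + 2·-1 + 9·3.

52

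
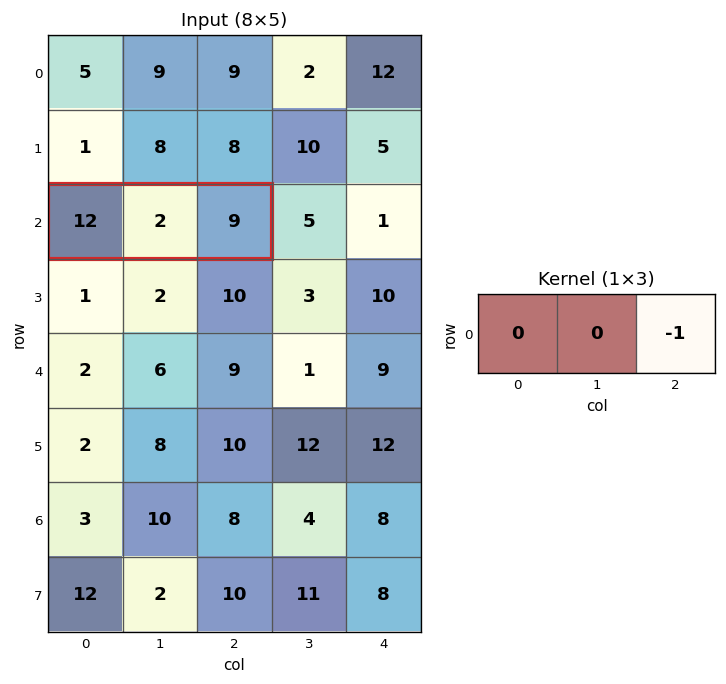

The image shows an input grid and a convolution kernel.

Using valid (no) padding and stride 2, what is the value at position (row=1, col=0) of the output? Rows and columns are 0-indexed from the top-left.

The receptive field on the input at this output position is [12 2 9]. Elementwise product with the kernel and sum: 9·-1.

-9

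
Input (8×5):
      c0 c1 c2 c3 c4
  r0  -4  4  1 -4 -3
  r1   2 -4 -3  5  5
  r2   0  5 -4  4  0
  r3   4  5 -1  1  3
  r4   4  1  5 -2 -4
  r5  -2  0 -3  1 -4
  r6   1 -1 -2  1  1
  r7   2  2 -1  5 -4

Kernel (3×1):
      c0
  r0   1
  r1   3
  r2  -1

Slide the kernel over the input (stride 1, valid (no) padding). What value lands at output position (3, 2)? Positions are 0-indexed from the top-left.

17

The receptive field on the input at this output position is [-1 / 5 / -3]. Elementwise product with the kernel and sum: -1·1 + 5·3 + -3·-1.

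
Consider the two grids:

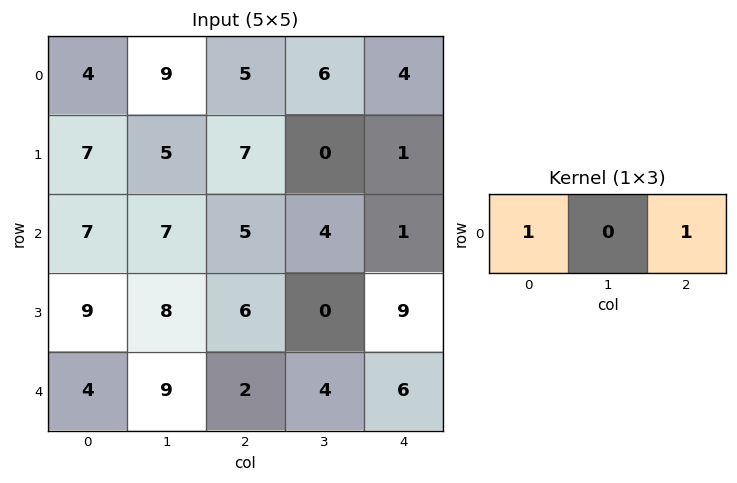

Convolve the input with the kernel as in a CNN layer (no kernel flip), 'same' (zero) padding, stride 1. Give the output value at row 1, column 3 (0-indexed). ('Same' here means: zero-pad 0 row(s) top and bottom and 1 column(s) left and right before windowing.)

8

The receptive field on the zero-padded input at this output position is [7 0 1]. Elementwise product with the kernel and sum: 7·1 + 1·1.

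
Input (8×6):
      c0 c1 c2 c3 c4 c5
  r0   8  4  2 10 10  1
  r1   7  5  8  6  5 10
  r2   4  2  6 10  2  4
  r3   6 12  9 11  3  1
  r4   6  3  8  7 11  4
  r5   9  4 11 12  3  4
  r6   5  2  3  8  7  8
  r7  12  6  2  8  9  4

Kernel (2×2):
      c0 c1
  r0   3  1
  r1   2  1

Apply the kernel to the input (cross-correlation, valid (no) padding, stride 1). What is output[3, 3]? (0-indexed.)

The receptive field on the input at this output position is [11 3 / 7 11]. Elementwise product with the kernel and sum: 11·3 + 3·1 + 7·2 + 11·1.

61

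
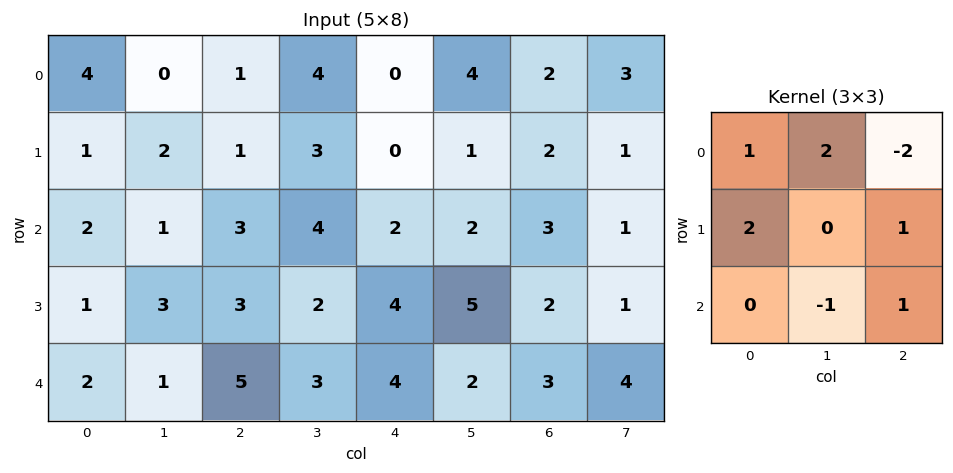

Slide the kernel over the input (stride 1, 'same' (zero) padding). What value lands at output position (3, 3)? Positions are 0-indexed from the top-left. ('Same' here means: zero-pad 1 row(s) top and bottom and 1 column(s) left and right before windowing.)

The receptive field on the zero-padded input at this output position is [3 4 2 / 3 2 4 / 5 3 4]. Elementwise product with the kernel and sum: 3·1 + 4·2 + 2·-2 + 3·2 + 4·1 + 3·-1 + 4·1.

18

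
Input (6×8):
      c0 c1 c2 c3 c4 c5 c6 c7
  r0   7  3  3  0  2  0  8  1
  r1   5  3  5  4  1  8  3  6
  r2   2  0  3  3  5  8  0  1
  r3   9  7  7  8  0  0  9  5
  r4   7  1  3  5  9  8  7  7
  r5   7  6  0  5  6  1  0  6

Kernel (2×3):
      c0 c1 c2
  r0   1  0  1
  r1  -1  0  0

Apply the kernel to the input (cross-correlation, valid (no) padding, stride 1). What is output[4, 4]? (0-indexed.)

The receptive field on the input at this output position is [9 8 7 / 6 1 0]. Elementwise product with the kernel and sum: 9·1 + 7·1 + 6·-1.

10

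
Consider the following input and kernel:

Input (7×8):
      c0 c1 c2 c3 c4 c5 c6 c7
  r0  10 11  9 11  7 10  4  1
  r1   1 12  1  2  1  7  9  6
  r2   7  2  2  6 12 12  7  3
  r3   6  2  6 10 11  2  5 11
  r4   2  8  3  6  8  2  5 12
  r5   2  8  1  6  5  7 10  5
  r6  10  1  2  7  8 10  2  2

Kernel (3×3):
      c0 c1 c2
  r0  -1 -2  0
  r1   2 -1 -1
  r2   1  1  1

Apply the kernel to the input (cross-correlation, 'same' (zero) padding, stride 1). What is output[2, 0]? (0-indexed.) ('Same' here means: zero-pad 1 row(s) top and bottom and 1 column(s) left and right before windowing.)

-3

The receptive field on the zero-padded input at this output position is [0 1 12 / 0 7 2 / 0 6 2]. Elementwise product with the kernel and sum: 0·-1 + 1·-2 + 0·2 + 7·-1 + 2·-1 + 0·1 + 6·1 + 2·1.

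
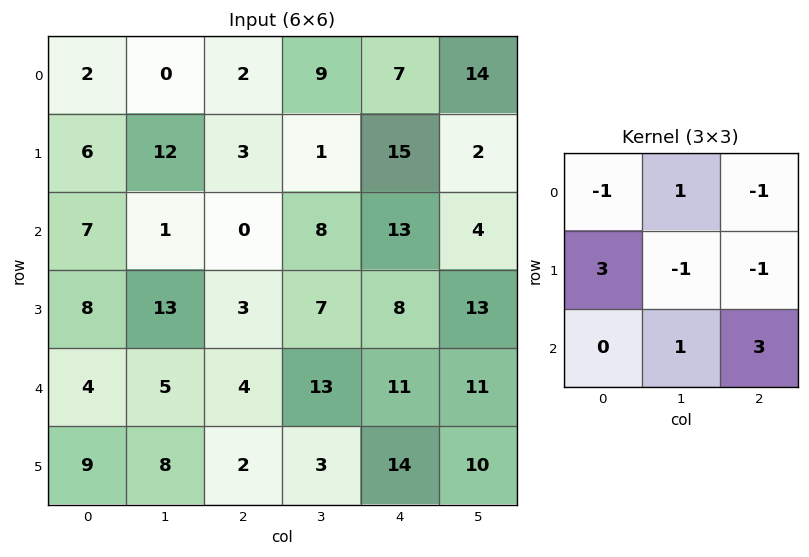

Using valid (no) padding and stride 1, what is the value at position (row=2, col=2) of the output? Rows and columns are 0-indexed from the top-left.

The receptive field on the input at this output position is [0 8 13 / 3 7 8 / 4 13 11]. Elementwise product with the kernel and sum: 0·-1 + 8·1 + 13·-1 + 3·3 + 7·-1 + 8·-1 + 13·1 + 11·3.

35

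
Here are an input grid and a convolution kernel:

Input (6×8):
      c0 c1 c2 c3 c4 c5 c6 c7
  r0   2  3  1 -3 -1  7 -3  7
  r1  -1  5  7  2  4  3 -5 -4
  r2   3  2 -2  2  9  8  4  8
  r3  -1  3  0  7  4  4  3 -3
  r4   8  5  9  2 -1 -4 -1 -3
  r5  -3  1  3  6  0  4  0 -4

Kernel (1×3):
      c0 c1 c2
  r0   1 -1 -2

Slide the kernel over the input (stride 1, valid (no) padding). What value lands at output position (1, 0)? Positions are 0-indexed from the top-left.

-20

The receptive field on the input at this output position is [-1 5 7]. Elementwise product with the kernel and sum: -1·1 + 5·-1 + 7·-2.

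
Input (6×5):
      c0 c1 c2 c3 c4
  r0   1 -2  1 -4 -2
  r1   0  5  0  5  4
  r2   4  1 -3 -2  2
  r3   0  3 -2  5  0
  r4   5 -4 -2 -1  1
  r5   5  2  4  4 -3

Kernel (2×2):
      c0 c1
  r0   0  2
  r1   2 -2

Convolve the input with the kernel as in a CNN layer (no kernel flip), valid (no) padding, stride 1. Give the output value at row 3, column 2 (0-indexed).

8

The receptive field on the input at this output position is [-2 5 / -2 -1]. Elementwise product with the kernel and sum: 5·2 + -2·2 + -1·-2.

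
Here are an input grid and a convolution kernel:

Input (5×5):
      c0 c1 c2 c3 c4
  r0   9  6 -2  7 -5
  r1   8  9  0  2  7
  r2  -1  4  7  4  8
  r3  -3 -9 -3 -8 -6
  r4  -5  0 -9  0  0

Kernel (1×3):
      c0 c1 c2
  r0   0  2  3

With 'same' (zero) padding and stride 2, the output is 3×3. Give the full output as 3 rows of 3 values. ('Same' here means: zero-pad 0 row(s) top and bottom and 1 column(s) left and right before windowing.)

36 17 -10
10 26 16
-10 -18 0

Output[0,0]: The receptive field on the zero-padded input at this output position is [0 9 6]. Elementwise product with the kernel and sum: 9·2 + 6·3.
Output[0,1]: The receptive field on the zero-padded input at this output position is [6 -2 7]. Elementwise product with the kernel and sum: -2·2 + 7·3.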